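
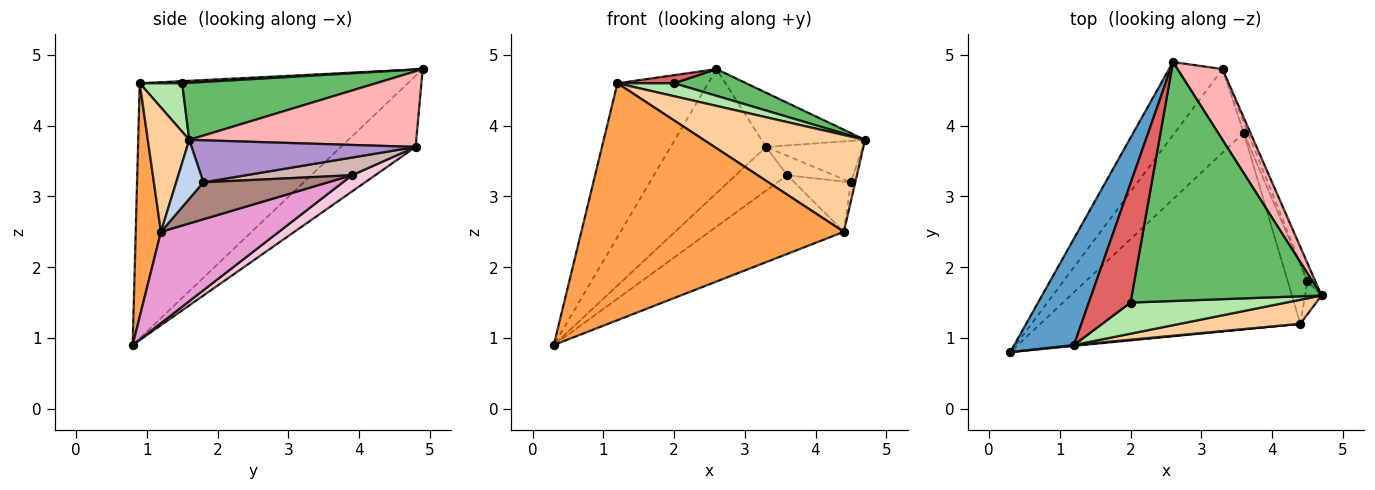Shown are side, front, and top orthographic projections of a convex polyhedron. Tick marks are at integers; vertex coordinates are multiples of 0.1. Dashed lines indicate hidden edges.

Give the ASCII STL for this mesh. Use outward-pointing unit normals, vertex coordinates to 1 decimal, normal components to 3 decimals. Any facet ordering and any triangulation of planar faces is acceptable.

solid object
 facet normal -0.925 0.313 0.216
  outer loop
   vertex 1.2 0.9 4.6
   vertex 2.6 4.9 4.8
   vertex 0.3 0.8 0.9
  endloop
 endfacet
 facet normal 0.952 0.152 -0.266
  outer loop
   vertex 4.4 1.2 2.5
   vertex 4.5 1.8 3.2
   vertex 4.7 1.6 3.8
  endloop
 endfacet
 facet normal 0.096 -0.995 0.004
  outer loop
   vertex 4.4 1.2 2.5
   vertex 1.2 0.9 4.6
   vertex 0.3 0.8 0.9
  endloop
 endfacet
 facet normal 0.242 -0.942 0.234
  outer loop
   vertex 4.4 1.2 2.5
   vertex 4.7 1.6 3.8
   vertex 1.2 0.9 4.6
  endloop
 endfacet
 facet normal 0.286 -0.107 0.952
  outer loop
   vertex 2.0 1.5 4.6
   vertex 4.7 1.6 3.8
   vertex 2.6 4.9 4.8
  endloop
 endfacet
 facet normal 0.277 -0.369 0.887
  outer loop
   vertex 2.0 1.5 4.6
   vertex 1.2 0.9 4.6
   vertex 4.7 1.6 3.8
  endloop
 endfacet
 facet normal 0.051 -0.068 0.996
  outer loop
   vertex 2.0 1.5 4.6
   vertex 2.6 4.9 4.8
   vertex 1.2 0.9 4.6
  endloop
 endfacet
 facet normal 0.800 0.365 0.476
  outer loop
   vertex 3.3 4.8 3.7
   vertex 2.6 4.9 4.8
   vertex 4.7 1.6 3.8
  endloop
 endfacet
 facet normal 0.905 0.390 -0.171
  outer loop
   vertex 3.3 4.8 3.7
   vertex 4.7 1.6 3.8
   vertex 4.5 1.8 3.2
  endloop
 endfacet
 facet normal -0.559 0.714 -0.421
  outer loop
   vertex 3.3 4.8 3.7
   vertex 0.3 0.8 0.9
   vertex 2.6 4.9 4.8
  endloop
 endfacet
 facet normal 0.820 0.372 -0.436
  outer loop
   vertex 3.6 3.9 3.3
   vertex 4.5 1.8 3.2
   vertex 4.4 1.2 2.5
  endloop
 endfacet
 facet normal 0.894 0.393 -0.215
  outer loop
   vertex 3.6 3.9 3.3
   vertex 3.3 4.8 3.7
   vertex 4.5 1.8 3.2
  endloop
 endfacet
 facet normal 0.310 0.353 -0.883
  outer loop
   vertex 3.6 3.9 3.3
   vertex 4.4 1.2 2.5
   vertex 0.3 0.8 0.9
  endloop
 endfacet
 facet normal 0.205 0.454 -0.867
  outer loop
   vertex 3.6 3.9 3.3
   vertex 0.3 0.8 0.9
   vertex 3.3 4.8 3.7
  endloop
 endfacet
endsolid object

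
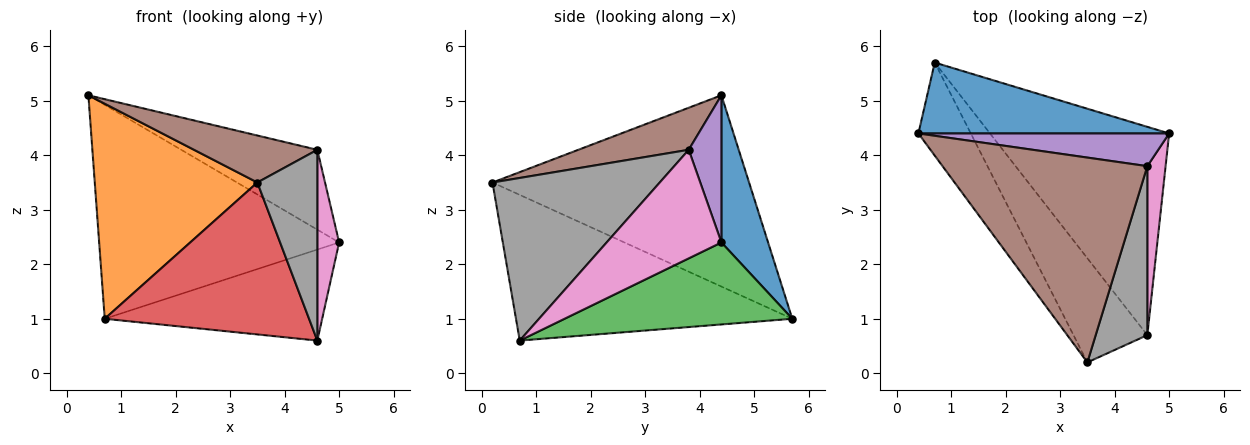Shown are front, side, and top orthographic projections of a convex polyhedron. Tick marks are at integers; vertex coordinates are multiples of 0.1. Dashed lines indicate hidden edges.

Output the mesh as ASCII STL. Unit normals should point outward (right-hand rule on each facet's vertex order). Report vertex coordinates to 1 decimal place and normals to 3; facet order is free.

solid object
 facet normal 0.182 0.933 0.309
  outer loop
   vertex 0.7 5.7 1.0
   vertex 0.4 4.4 5.1
   vertex 5.0 4.4 2.4
  endloop
 endfacet
 facet normal -0.823 -0.521 -0.226
  outer loop
   vertex 0.7 5.7 1.0
   vertex 3.5 0.2 3.5
   vertex 0.4 4.4 5.1
  endloop
 endfacet
 facet normal 0.387 0.369 -0.845
  outer loop
   vertex 4.6 0.7 0.6
   vertex 0.7 5.7 1.0
   vertex 5.0 4.4 2.4
  endloop
 endfacet
 facet normal -0.745 -0.551 -0.377
  outer loop
   vertex 4.6 0.7 0.6
   vertex 3.5 0.2 3.5
   vertex 0.7 5.7 1.0
  endloop
 endfacet
 facet normal 0.217 0.903 0.370
  outer loop
   vertex 4.6 3.8 4.1
   vertex 5.0 4.4 2.4
   vertex 0.4 4.4 5.1
  endloop
 endfacet
 facet normal 0.196 -0.219 0.956
  outer loop
   vertex 4.6 3.8 4.1
   vertex 0.4 4.4 5.1
   vertex 3.5 0.2 3.5
  endloop
 endfacet
 facet normal 0.969 -0.184 0.163
  outer loop
   vertex 4.6 3.8 4.1
   vertex 4.6 0.7 0.6
   vertex 5.0 4.4 2.4
  endloop
 endfacet
 facet normal 0.902 -0.323 0.286
  outer loop
   vertex 4.6 3.8 4.1
   vertex 3.5 0.2 3.5
   vertex 4.6 0.7 0.6
  endloop
 endfacet
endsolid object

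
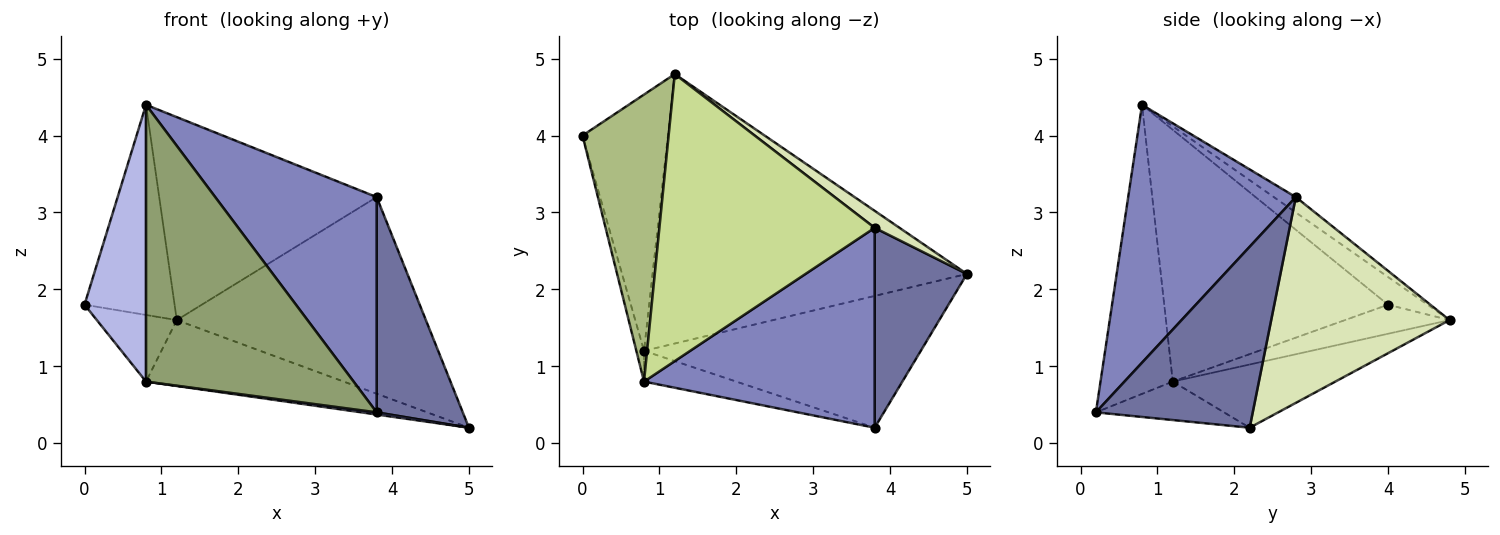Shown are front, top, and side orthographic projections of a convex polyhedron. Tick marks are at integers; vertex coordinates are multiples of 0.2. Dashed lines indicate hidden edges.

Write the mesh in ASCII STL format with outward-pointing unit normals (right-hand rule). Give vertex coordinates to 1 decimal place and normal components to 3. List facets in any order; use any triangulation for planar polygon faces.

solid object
 facet normal 0.800 -0.439 0.408
  outer loop
   vertex 3.8 2.8 3.2
   vertex 3.8 0.2 0.4
   vertex 5.0 2.2 0.2
  endloop
 endfacet
 facet normal 0.605 -0.583 0.542
  outer loop
   vertex 3.8 2.8 3.2
   vertex 0.8 0.8 4.4
   vertex 3.8 0.2 0.4
  endloop
 endfacet
 facet normal -0.138 -0.017 -0.990
  outer loop
   vertex 0.8 1.2 0.8
   vertex 5.0 2.2 0.2
   vertex 3.8 0.2 0.4
  endloop
 endfacet
 facet normal -0.964 -0.265 -0.029
  outer loop
   vertex 0.8 1.2 0.8
   vertex 0.8 0.8 4.4
   vertex 0.0 4.0 1.8
  endloop
 endfacet
 facet normal -0.327 -0.939 -0.104
  outer loop
   vertex 0.8 1.2 0.8
   vertex 3.8 0.2 0.4
   vertex 0.8 0.8 4.4
  endloop
 endfacet
 facet normal -0.251 0.572 0.781
  outer loop
   vertex 1.2 4.8 1.6
   vertex 0.0 4.0 1.8
   vertex 0.8 0.8 4.4
  endloop
 endfacet
 facet normal -0.058 0.576 0.815
  outer loop
   vertex 1.2 4.8 1.6
   vertex 0.8 0.8 4.4
   vertex 3.8 2.8 3.2
  endloop
 endfacet
 facet normal 0.581 0.811 0.070
  outer loop
   vertex 1.2 4.8 1.6
   vertex 3.8 2.8 3.2
   vertex 5.0 2.2 0.2
  endloop
 endfacet
 facet normal -0.313 0.239 -0.919
  outer loop
   vertex 1.2 4.8 1.6
   vertex 0.8 1.2 0.8
   vertex 0.0 4.0 1.8
  endloop
 endfacet
 facet normal -0.192 0.233 -0.953
  outer loop
   vertex 1.2 4.8 1.6
   vertex 5.0 2.2 0.2
   vertex 0.8 1.2 0.8
  endloop
 endfacet
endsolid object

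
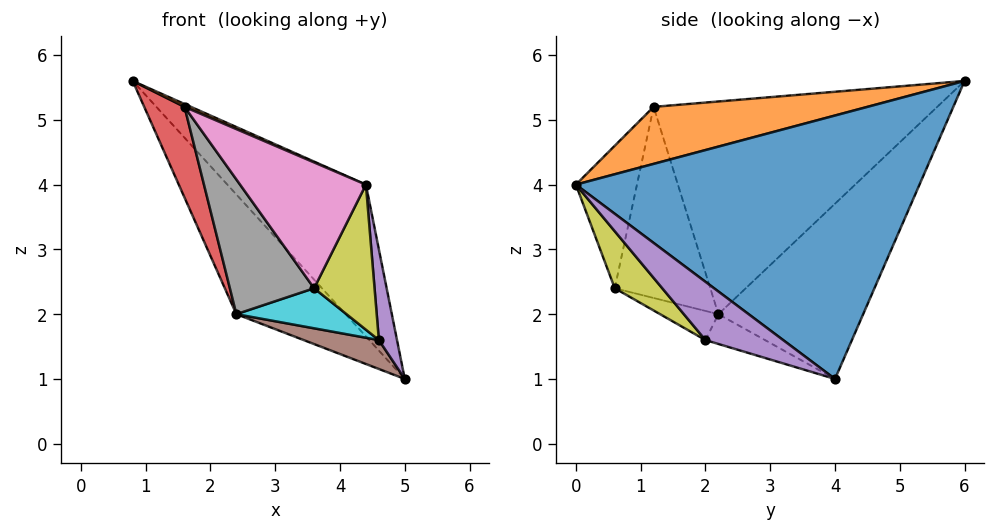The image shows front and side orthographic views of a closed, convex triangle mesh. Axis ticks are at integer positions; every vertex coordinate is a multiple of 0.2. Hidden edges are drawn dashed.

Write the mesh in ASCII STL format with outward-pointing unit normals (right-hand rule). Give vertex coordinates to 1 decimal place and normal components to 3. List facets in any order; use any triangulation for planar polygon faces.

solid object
 facet normal 0.765 0.309 0.565
  outer loop
   vertex 4.4 0.0 4.0
   vertex 5.0 4.0 1.0
   vertex 0.8 6.0 5.6
  endloop
 endfacet
 facet normal 0.390 -0.012 0.921
  outer loop
   vertex 1.6 1.2 5.2
   vertex 4.4 0.0 4.0
   vertex 0.8 6.0 5.6
  endloop
 endfacet
 facet normal -0.567 0.428 -0.704
  outer loop
   vertex 2.4 2.2 2.0
   vertex 0.8 6.0 5.6
   vertex 5.0 4.0 1.0
  endloop
 endfacet
 facet normal -0.950 -0.135 -0.280
  outer loop
   vertex 2.4 2.2 2.0
   vertex 1.6 1.2 5.2
   vertex 0.8 6.0 5.6
  endloop
 endfacet
 facet normal 0.968 -0.226 -0.108
  outer loop
   vertex 4.6 2.0 1.6
   vertex 5.0 4.0 1.0
   vertex 4.4 0.0 4.0
  endloop
 endfacet
 facet normal -0.195 -0.246 -0.949
  outer loop
   vertex 4.6 2.0 1.6
   vertex 2.4 2.2 2.0
   vertex 5.0 4.0 1.0
  endloop
 endfacet
 facet normal -0.434 -0.893 -0.118
  outer loop
   vertex 3.6 0.6 2.4
   vertex 4.4 0.0 4.0
   vertex 1.6 1.2 5.2
  endloop
 endfacet
 facet normal -0.698 -0.615 -0.367
  outer loop
   vertex 3.6 0.6 2.4
   vertex 1.6 1.2 5.2
   vertex 2.4 2.2 2.0
  endloop
 endfacet
 facet normal 0.529 -0.673 -0.517
  outer loop
   vertex 3.6 0.6 2.4
   vertex 4.6 2.0 1.6
   vertex 4.4 0.0 4.0
  endloop
 endfacet
 facet normal -0.199 -0.375 -0.905
  outer loop
   vertex 3.6 0.6 2.4
   vertex 2.4 2.2 2.0
   vertex 4.6 2.0 1.6
  endloop
 endfacet
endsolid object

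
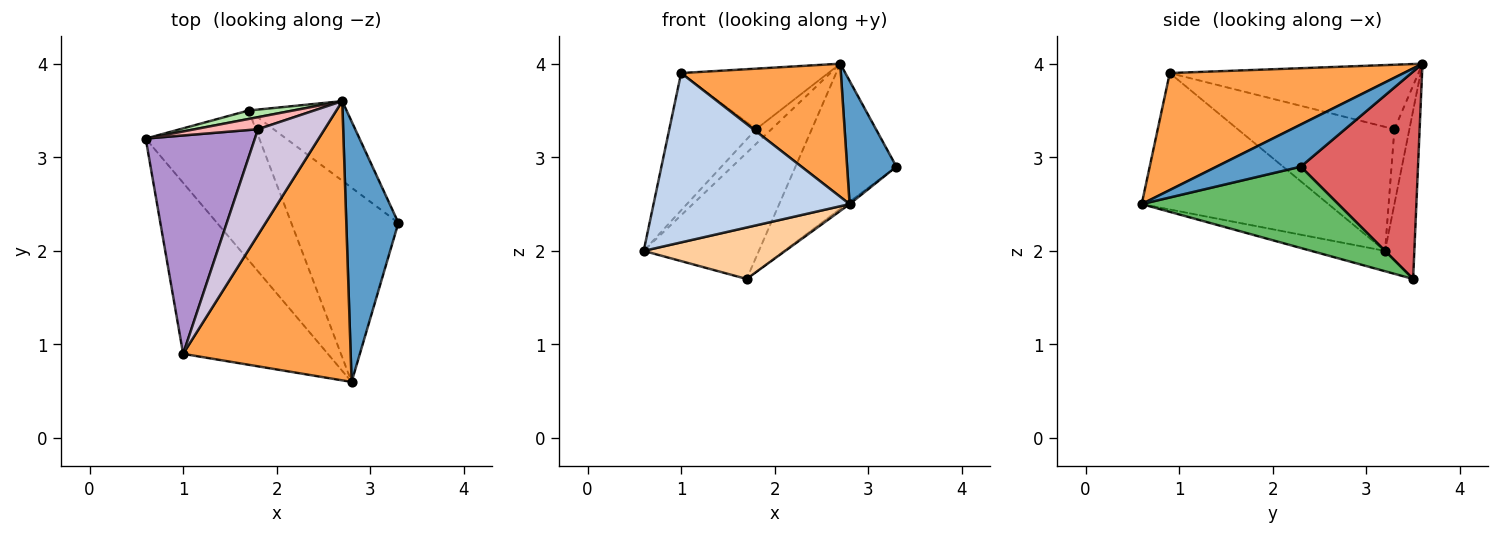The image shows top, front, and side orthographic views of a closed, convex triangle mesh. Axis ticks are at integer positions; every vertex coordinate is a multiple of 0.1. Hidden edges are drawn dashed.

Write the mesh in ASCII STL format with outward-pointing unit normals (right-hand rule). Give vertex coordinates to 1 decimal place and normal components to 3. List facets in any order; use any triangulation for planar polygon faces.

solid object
 facet normal 0.590 -0.345 0.730
  outer loop
   vertex 2.7 3.6 4.0
   vertex 2.8 0.6 2.5
   vertex 3.3 2.3 2.9
  endloop
 endfacet
 facet normal -0.557 -0.585 -0.590
  outer loop
   vertex 1.0 0.9 3.9
   vertex 0.6 3.2 2.0
   vertex 2.8 0.6 2.5
  endloop
 endfacet
 facet normal 0.533 -0.364 0.764
  outer loop
   vertex 1.0 0.9 3.9
   vertex 2.8 0.6 2.5
   vertex 2.7 3.6 4.0
  endloop
 endfacet
 facet normal -0.167 -0.321 -0.932
  outer loop
   vertex 1.7 3.5 1.7
   vertex 2.8 0.6 2.5
   vertex 0.6 3.2 2.0
  endloop
 endfacet
 facet normal 0.605 0.010 -0.796
  outer loop
   vertex 1.7 3.5 1.7
   vertex 3.3 2.3 2.9
   vertex 2.8 0.6 2.5
  endloop
 endfacet
 facet normal -0.246 0.967 0.065
  outer loop
   vertex 1.7 3.5 1.7
   vertex 0.6 3.2 2.0
   vertex 2.7 3.6 4.0
  endloop
 endfacet
 facet normal 0.713 0.614 -0.337
  outer loop
   vertex 1.7 3.5 1.7
   vertex 2.7 3.6 4.0
   vertex 3.3 2.3 2.9
  endloop
 endfacet
 facet normal -0.600 0.619 0.506
  outer loop
   vertex 1.8 3.3 3.3
   vertex 2.7 3.6 4.0
   vertex 0.6 3.2 2.0
  endloop
 endfacet
 facet normal -0.693 0.384 0.610
  outer loop
   vertex 1.8 3.3 3.3
   vertex 0.6 3.2 2.0
   vertex 1.0 0.9 3.9
  endloop
 endfacet
 facet normal -0.643 0.381 0.664
  outer loop
   vertex 1.8 3.3 3.3
   vertex 1.0 0.9 3.9
   vertex 2.7 3.6 4.0
  endloop
 endfacet
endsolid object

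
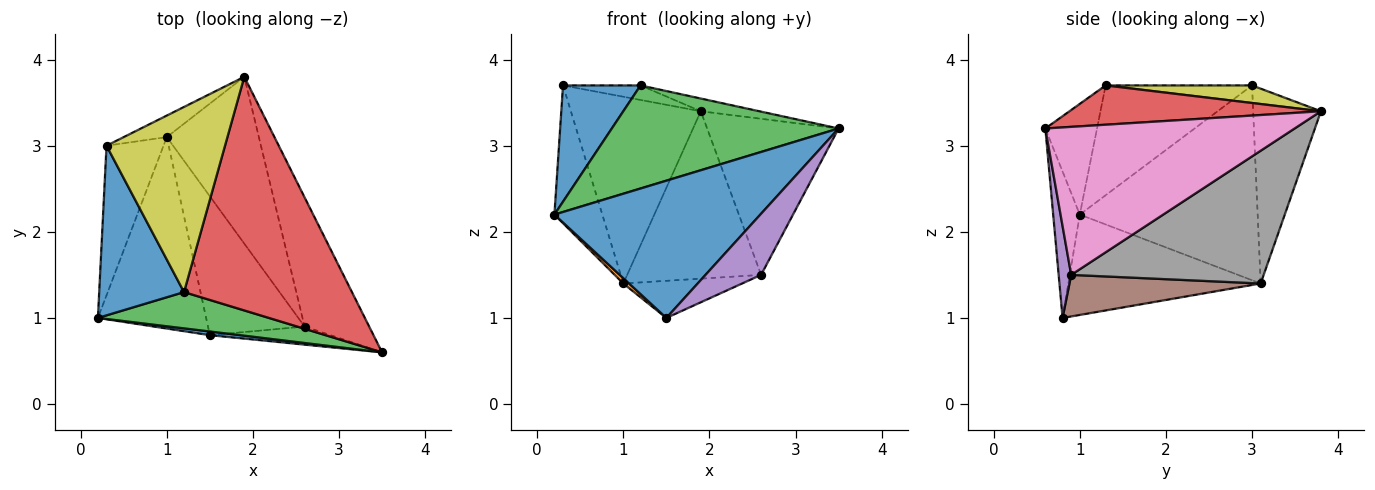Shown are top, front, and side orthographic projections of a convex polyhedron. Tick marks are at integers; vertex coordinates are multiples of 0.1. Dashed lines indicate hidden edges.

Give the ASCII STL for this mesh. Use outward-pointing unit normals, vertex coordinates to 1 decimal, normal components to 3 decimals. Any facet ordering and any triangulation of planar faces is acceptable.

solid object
 facet normal -0.128 -0.991 0.026
  outer loop
   vertex 1.5 0.8 1.0
   vertex 3.5 0.6 3.2
   vertex 0.2 1.0 2.2
  endloop
 endfacet
 facet normal -0.680 -0.020 -0.733
  outer loop
   vertex 1.0 3.1 1.4
   vertex 1.5 0.8 1.0
   vertex 0.2 1.0 2.2
  endloop
 endfacet
 facet normal -0.210 -0.922 0.325
  outer loop
   vertex 1.2 1.3 3.7
   vertex 0.2 1.0 2.2
   vertex 3.5 0.6 3.2
  endloop
 endfacet
 facet normal 0.228 0.053 0.972
  outer loop
   vertex 1.2 1.3 3.7
   vertex 3.5 0.6 3.2
   vertex 1.9 3.8 3.4
  endloop
 endfacet
 facet normal 0.211 -0.937 -0.277
  outer loop
   vertex 2.6 0.9 1.5
   vertex 3.5 0.6 3.2
   vertex 1.5 0.8 1.0
  endloop
 endfacet
 facet normal 0.384 0.239 -0.892
  outer loop
   vertex 2.6 0.9 1.5
   vertex 1.5 0.8 1.0
   vertex 1.0 3.1 1.4
  endloop
 endfacet
 facet normal 0.825 0.435 -0.360
  outer loop
   vertex 2.6 0.9 1.5
   vertex 1.9 3.8 3.4
   vertex 3.5 0.6 3.2
  endloop
 endfacet
 facet normal 0.713 0.496 -0.495
  outer loop
   vertex 2.6 0.9 1.5
   vertex 1.0 3.1 1.4
   vertex 1.9 3.8 3.4
  endloop
 endfacet
 facet normal 0.146 0.077 0.986
  outer loop
   vertex 0.3 3.0 3.7
   vertex 1.2 1.3 3.7
   vertex 1.9 3.8 3.4
  endloop
 endfacet
 facet normal -0.460 0.882 -0.102
  outer loop
   vertex 0.3 3.0 3.7
   vertex 1.9 3.8 3.4
   vertex 1.0 3.1 1.4
  endloop
 endfacet
 facet normal -0.730 -0.386 0.564
  outer loop
   vertex 0.3 3.0 3.7
   vertex 0.2 1.0 2.2
   vertex 1.2 1.3 3.7
  endloop
 endfacet
 facet normal -0.929 0.250 -0.272
  outer loop
   vertex 0.3 3.0 3.7
   vertex 1.0 3.1 1.4
   vertex 0.2 1.0 2.2
  endloop
 endfacet
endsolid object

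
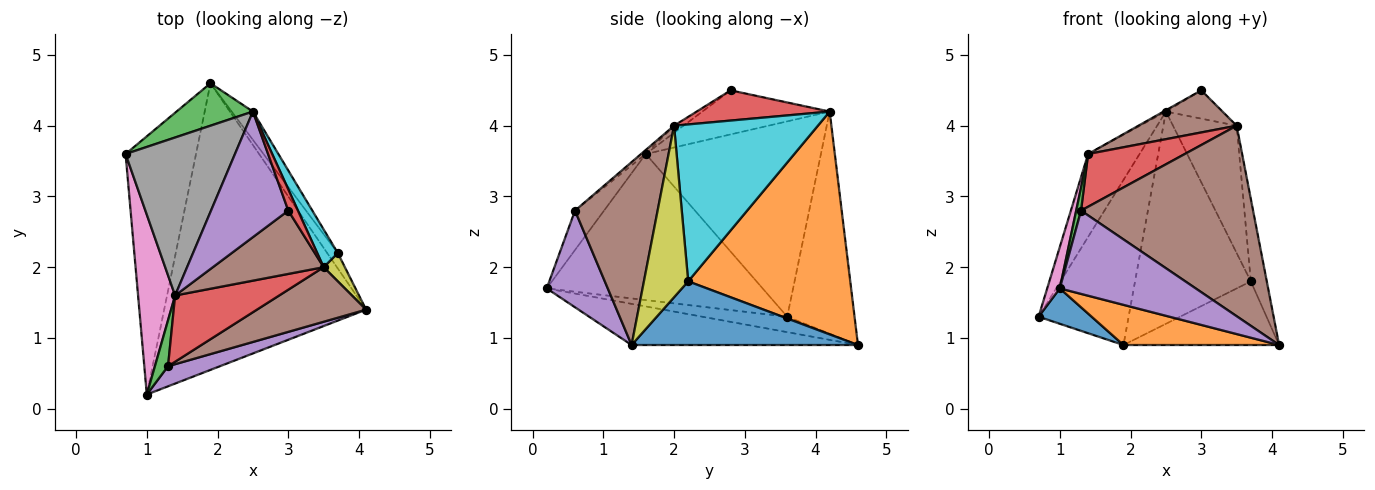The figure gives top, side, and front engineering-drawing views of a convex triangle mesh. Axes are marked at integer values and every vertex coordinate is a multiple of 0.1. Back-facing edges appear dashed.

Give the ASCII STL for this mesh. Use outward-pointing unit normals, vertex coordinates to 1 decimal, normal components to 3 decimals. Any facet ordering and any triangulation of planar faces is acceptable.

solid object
 facet normal -0.212 -0.133 -0.968
  outer loop
   vertex 1.9 4.6 0.9
   vertex 1.0 0.2 1.7
   vertex 0.7 3.6 1.3
  endloop
 endfacet
 facet normal -0.198 -0.136 -0.971
  outer loop
   vertex 1.9 4.6 0.9
   vertex 4.1 1.4 0.9
   vertex 1.0 0.2 1.7
  endloop
 endfacet
 facet normal -0.586 0.784 0.202
  outer loop
   vertex 1.9 4.6 0.9
   vertex 0.7 3.6 1.3
   vertex 2.5 4.2 4.2
  endloop
 endfacet
 facet normal 0.883 0.376 0.282
  outer loop
   vertex 3.5 2.0 4.0
   vertex 2.5 4.2 4.2
   vertex 3.0 2.8 4.5
  endloop
 endfacet
 facet normal -0.495 0.009 0.869
  outer loop
   vertex 1.4 1.6 3.6
   vertex 3.0 2.8 4.5
   vertex 2.5 4.2 4.2
  endloop
 endfacet
 facet normal -0.053 -0.553 0.832
  outer loop
   vertex 1.4 1.6 3.6
   vertex 3.5 2.0 4.0
   vertex 3.0 2.8 4.5
  endloop
 endfacet
 facet normal -0.968 -0.057 0.245
  outer loop
   vertex 1.4 1.6 3.6
   vertex 0.7 3.6 1.3
   vertex 1.0 0.2 1.7
  endloop
 endfacet
 facet normal -0.845 0.248 0.473
  outer loop
   vertex 1.4 1.6 3.6
   vertex 2.5 4.2 4.2
   vertex 0.7 3.6 1.3
  endloop
 endfacet
 facet normal 0.934 0.337 0.116
  outer loop
   vertex 3.7 2.2 1.8
   vertex 3.5 2.0 4.0
   vertex 4.1 1.4 0.9
  endloop
 endfacet
 facet normal 0.908 0.402 0.119
  outer loop
   vertex 3.7 2.2 1.8
   vertex 2.5 4.2 4.2
   vertex 3.5 2.0 4.0
  endloop
 endfacet
 facet normal 0.816 0.561 -0.136
  outer loop
   vertex 3.7 2.2 1.8
   vertex 4.1 1.4 0.9
   vertex 1.9 4.6 0.9
  endloop
 endfacet
 facet normal 0.811 0.580 -0.077
  outer loop
   vertex 3.7 2.2 1.8
   vertex 1.9 4.6 0.9
   vertex 2.5 4.2 4.2
  endloop
 endfacet
 facet normal -0.937 -0.156 0.312
  outer loop
   vertex 1.3 0.6 2.8
   vertex 1.4 1.6 3.6
   vertex 1.0 0.2 1.7
  endloop
 endfacet
 facet normal -0.030 -0.623 0.782
  outer loop
   vertex 1.3 0.6 2.8
   vertex 3.5 2.0 4.0
   vertex 1.4 1.6 3.6
  endloop
 endfacet
 facet normal 0.400 -0.891 0.215
  outer loop
   vertex 1.3 0.6 2.8
   vertex 1.0 0.2 1.7
   vertex 4.1 1.4 0.9
  endloop
 endfacet
 facet normal 0.419 -0.873 0.250
  outer loop
   vertex 1.3 0.6 2.8
   vertex 4.1 1.4 0.9
   vertex 3.5 2.0 4.0
  endloop
 endfacet
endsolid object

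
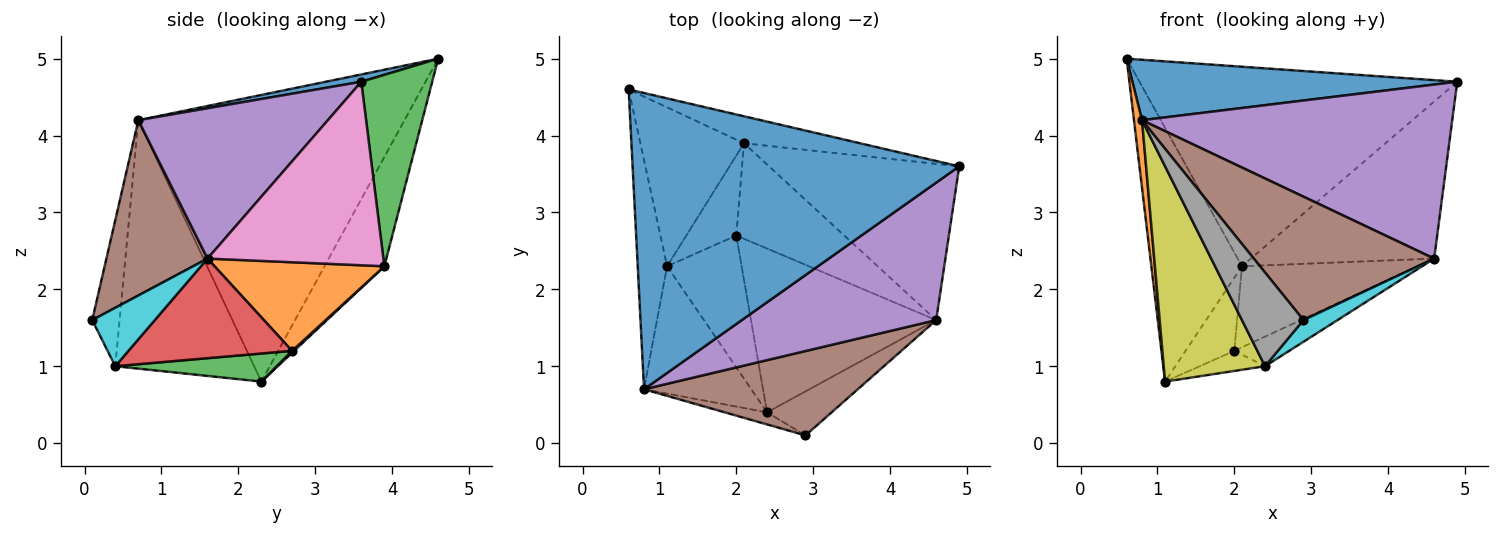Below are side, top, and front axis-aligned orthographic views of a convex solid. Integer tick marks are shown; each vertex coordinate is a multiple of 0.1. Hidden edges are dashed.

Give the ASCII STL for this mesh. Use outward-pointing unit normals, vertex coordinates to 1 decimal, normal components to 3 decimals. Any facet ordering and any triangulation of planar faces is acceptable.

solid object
 facet normal 0.022 -0.200 0.980
  outer loop
   vertex 0.8 0.7 4.2
   vertex 4.9 3.6 4.7
   vertex 0.6 4.6 5.0
  endloop
 endfacet
 facet normal -0.994 -0.030 -0.102
  outer loop
   vertex 0.8 0.7 4.2
   vertex 0.6 4.6 5.0
   vertex 1.1 2.3 0.8
  endloop
 endfacet
 facet normal 0.216 0.968 -0.131
  outer loop
   vertex 2.1 3.9 2.3
   vertex 0.6 4.6 5.0
   vertex 4.9 3.6 4.7
  endloop
 endfacet
 facet normal -0.489 0.740 -0.463
  outer loop
   vertex 2.1 3.9 2.3
   vertex 1.1 2.3 0.8
   vertex 0.6 4.6 5.0
  endloop
 endfacet
 facet normal 0.432 -0.708 0.559
  outer loop
   vertex 4.6 1.6 2.4
   vertex 4.9 3.6 4.7
   vertex 0.8 0.7 4.2
  endloop
 endfacet
 facet normal 0.420 -0.749 0.512
  outer loop
   vertex 4.6 1.6 2.4
   vertex 0.8 0.7 4.2
   vertex 2.9 0.1 1.6
  endloop
 endfacet
 facet normal 0.563 0.586 -0.583
  outer loop
   vertex 4.6 1.6 2.4
   vertex 2.1 3.9 2.3
   vertex 4.9 3.6 4.7
  endloop
 endfacet
 facet normal -0.404 -0.907 -0.117
  outer loop
   vertex 2.4 0.4 1.0
   vertex 2.9 0.1 1.6
   vertex 0.8 0.7 4.2
  endloop
 endfacet
 facet normal -0.763 -0.557 -0.329
  outer loop
   vertex 2.4 0.4 1.0
   vertex 0.8 0.7 4.2
   vertex 1.1 2.3 0.8
  endloop
 endfacet
 facet normal 0.630 -0.343 -0.697
  outer loop
   vertex 2.4 0.4 1.0
   vertex 4.6 1.6 2.4
   vertex 2.9 0.1 1.6
  endloop
 endfacet
 facet normal 0.028 0.674 -0.738
  outer loop
   vertex 2.0 2.7 1.2
   vertex 1.1 2.3 0.8
   vertex 2.1 3.9 2.3
  endloop
 endfacet
 facet normal 0.530 0.548 -0.646
  outer loop
   vertex 2.0 2.7 1.2
   vertex 2.1 3.9 2.3
   vertex 4.6 1.6 2.4
  endloop
 endfacet
 facet normal 0.349 0.141 -0.926
  outer loop
   vertex 2.0 2.7 1.2
   vertex 2.4 0.4 1.0
   vertex 1.1 2.3 0.8
  endloop
 endfacet
 facet normal 0.468 0.157 -0.870
  outer loop
   vertex 2.0 2.7 1.2
   vertex 4.6 1.6 2.4
   vertex 2.4 0.4 1.0
  endloop
 endfacet
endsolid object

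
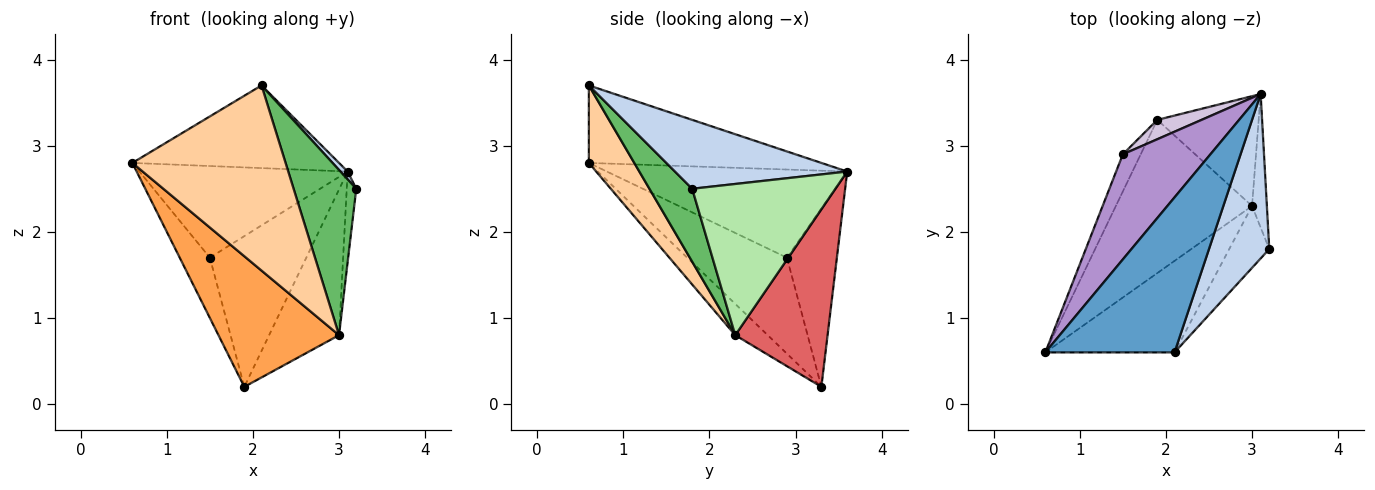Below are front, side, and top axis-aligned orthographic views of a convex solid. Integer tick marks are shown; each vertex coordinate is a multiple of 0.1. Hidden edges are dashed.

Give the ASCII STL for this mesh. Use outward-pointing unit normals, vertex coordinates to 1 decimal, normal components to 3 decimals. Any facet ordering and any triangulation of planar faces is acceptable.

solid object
 facet normal -0.468 0.416 0.780
  outer loop
   vertex 2.1 0.6 3.7
   vertex 3.1 3.6 2.7
   vertex 0.6 0.6 2.8
  endloop
 endfacet
 facet normal 0.752 -0.031 0.658
  outer loop
   vertex 2.1 0.6 3.7
   vertex 3.2 1.8 2.5
   vertex 3.1 3.6 2.7
  endloop
 endfacet
 facet normal -0.172 -0.639 -0.750
  outer loop
   vertex 3.0 2.3 0.8
   vertex 0.6 0.6 2.8
   vertex 1.9 3.3 0.2
  endloop
 endfacet
 facet normal 0.257 -0.866 -0.428
  outer loop
   vertex 3.0 2.3 0.8
   vertex 2.1 0.6 3.7
   vertex 0.6 0.6 2.8
  endloop
 endfacet
 facet normal 0.539 -0.789 -0.295
  outer loop
   vertex 3.0 2.3 0.8
   vertex 3.2 1.8 2.5
   vertex 2.1 0.6 3.7
  endloop
 endfacet
 facet normal 0.993 0.066 -0.097
  outer loop
   vertex 3.0 2.3 0.8
   vertex 3.1 3.6 2.7
   vertex 3.2 1.8 2.5
  endloop
 endfacet
 facet normal 0.726 0.550 -0.414
  outer loop
   vertex 3.0 2.3 0.8
   vertex 1.9 3.3 0.2
   vertex 3.1 3.6 2.7
  endloop
 endfacet
 facet normal -0.942 0.285 -0.175
  outer loop
   vertex 1.5 2.9 1.7
   vertex 1.9 3.3 0.2
   vertex 0.6 0.6 2.8
  endloop
 endfacet
 facet normal -0.604 0.524 0.600
  outer loop
   vertex 1.5 2.9 1.7
   vertex 0.6 0.6 2.8
   vertex 3.1 3.6 2.7
  endloop
 endfacet
 facet normal -0.457 0.882 0.113
  outer loop
   vertex 1.5 2.9 1.7
   vertex 3.1 3.6 2.7
   vertex 1.9 3.3 0.2
  endloop
 endfacet
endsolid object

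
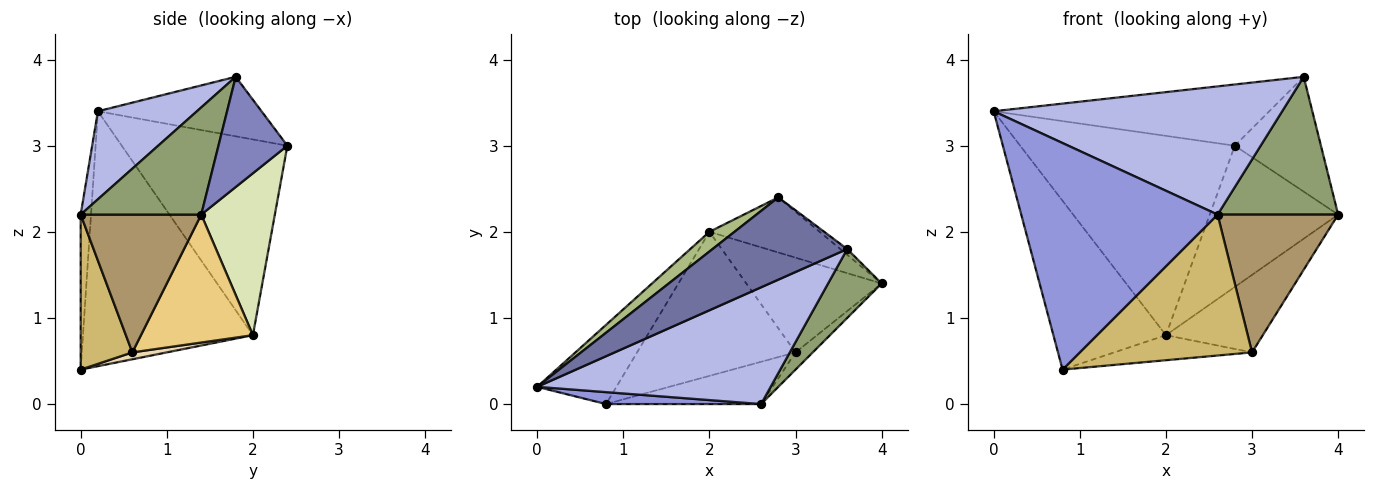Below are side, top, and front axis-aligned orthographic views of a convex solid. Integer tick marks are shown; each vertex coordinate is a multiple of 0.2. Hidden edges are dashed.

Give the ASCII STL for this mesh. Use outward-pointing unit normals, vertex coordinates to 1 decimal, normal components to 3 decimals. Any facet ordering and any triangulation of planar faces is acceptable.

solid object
 facet normal -0.334 0.563 0.756
  outer loop
   vertex 3.6 1.8 3.8
   vertex 2.8 2.4 3.0
   vertex 0.0 0.2 3.4
  endloop
 endfacet
 facet normal 0.624 0.780 -0.039
  outer loop
   vertex 3.6 1.8 3.8
   vertex 4.0 1.4 2.2
   vertex 2.8 2.4 3.0
  endloop
 endfacet
 facet normal -0.052 -0.997 0.052
  outer loop
   vertex 2.6 0.0 2.2
   vertex 0.0 0.2 3.4
   vertex 0.8 0.0 0.4
  endloop
 endfacet
 facet normal 0.246 -0.717 0.653
  outer loop
   vertex 2.6 0.0 2.2
   vertex 3.6 1.8 3.8
   vertex 0.0 0.2 3.4
  endloop
 endfacet
 facet normal 0.667 -0.667 0.333
  outer loop
   vertex 2.6 0.0 2.2
   vertex 4.0 1.4 2.2
   vertex 3.6 1.8 3.8
  endloop
 endfacet
 facet normal -0.609 0.789 0.078
  outer loop
   vertex 2.0 2.0 0.8
   vertex 0.0 0.2 3.4
   vertex 2.8 2.4 3.0
  endloop
 endfacet
 facet normal -0.807 0.534 -0.251
  outer loop
   vertex 2.0 2.0 0.8
   vertex 0.8 0.0 0.4
   vertex 0.0 0.2 3.4
  endloop
 endfacet
 facet normal 0.471 0.822 -0.321
  outer loop
   vertex 2.0 2.0 0.8
   vertex 2.8 2.4 3.0
   vertex 4.0 1.4 2.2
  endloop
 endfacet
 facet normal 0.704 -0.704 -0.088
  outer loop
   vertex 3.0 0.6 0.6
   vertex 4.0 1.4 2.2
   vertex 2.6 0.0 2.2
  endloop
 endfacet
 facet normal 0.276 -0.921 -0.276
  outer loop
   vertex 3.0 0.6 0.6
   vertex 2.6 0.0 2.2
   vertex 0.8 0.0 0.4
  endloop
 endfacet
 facet normal 0.591 0.511 -0.625
  outer loop
   vertex 3.0 0.6 0.6
   vertex 2.0 2.0 0.8
   vertex 4.0 1.4 2.2
  endloop
 endfacet
 facet normal 0.043 0.171 -0.984
  outer loop
   vertex 3.0 0.6 0.6
   vertex 0.8 0.0 0.4
   vertex 2.0 2.0 0.8
  endloop
 endfacet
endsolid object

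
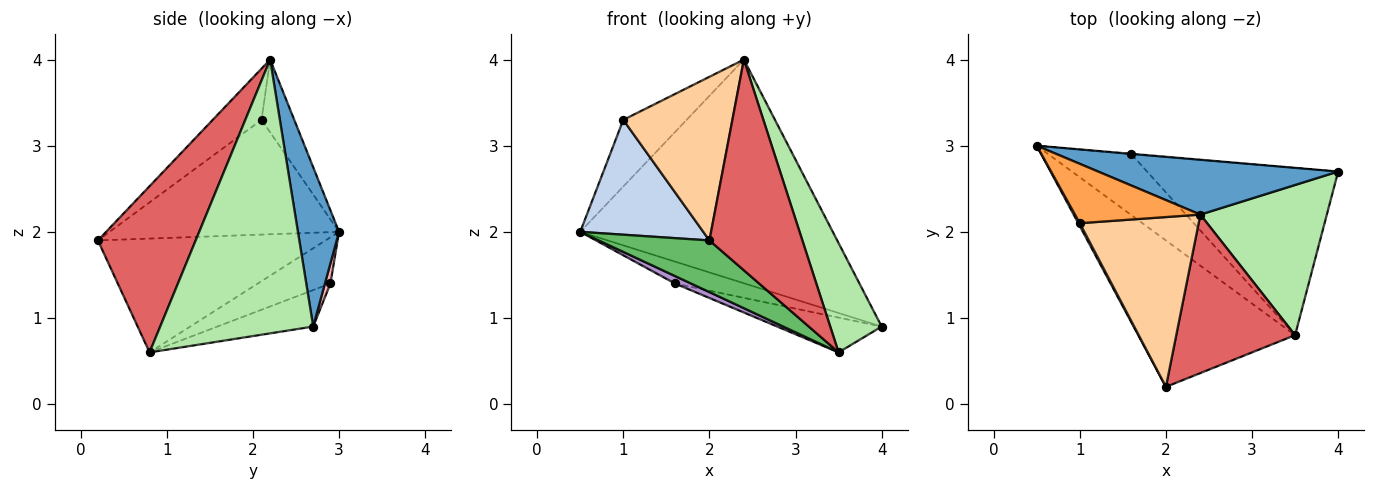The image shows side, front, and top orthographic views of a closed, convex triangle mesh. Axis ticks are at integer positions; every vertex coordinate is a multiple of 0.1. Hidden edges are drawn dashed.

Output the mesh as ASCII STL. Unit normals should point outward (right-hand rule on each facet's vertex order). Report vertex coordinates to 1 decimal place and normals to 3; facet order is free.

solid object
 facet normal 0.156 0.959 0.235
  outer loop
   vertex 2.4 2.2 4.0
   vertex 4.0 2.7 0.9
   vertex 0.5 3.0 2.0
  endloop
 endfacet
 facet normal -0.881 -0.473 0.012
  outer loop
   vertex 1.0 2.1 3.3
   vertex 0.5 3.0 2.0
   vertex 2.0 0.2 1.9
  endloop
 endfacet
 facet normal -0.360 0.696 0.621
  outer loop
   vertex 1.0 2.1 3.3
   vertex 2.4 2.2 4.0
   vertex 0.5 3.0 2.0
  endloop
 endfacet
 facet normal -0.296 -0.663 0.688
  outer loop
   vertex 1.0 2.1 3.3
   vertex 2.0 0.2 1.9
   vertex 2.4 2.2 4.0
  endloop
 endfacet
 facet normal -0.565 -0.275 -0.778
  outer loop
   vertex 3.5 0.8 0.6
   vertex 2.0 0.2 1.9
   vertex 0.5 3.0 2.0
  endloop
 endfacet
 facet normal 0.868 -0.292 0.401
  outer loop
   vertex 3.5 0.8 0.6
   vertex 4.0 2.7 0.9
   vertex 2.4 2.2 4.0
  endloop
 endfacet
 facet normal 0.643 -0.612 0.460
  outer loop
   vertex 3.5 0.8 0.6
   vertex 2.4 2.2 4.0
   vertex 2.0 0.2 1.9
  endloop
 endfacet
 facet normal 0.078 0.997 -0.022
  outer loop
   vertex 1.6 2.9 1.4
   vertex 0.5 3.0 2.0
   vertex 4.0 2.7 0.9
  endloop
 endfacet
 facet normal -0.484 -0.107 -0.869
  outer loop
   vertex 1.6 2.9 1.4
   vertex 3.5 0.8 0.6
   vertex 0.5 3.0 2.0
  endloop
 endfacet
 facet normal -0.184 0.200 -0.962
  outer loop
   vertex 1.6 2.9 1.4
   vertex 4.0 2.7 0.9
   vertex 3.5 0.8 0.6
  endloop
 endfacet
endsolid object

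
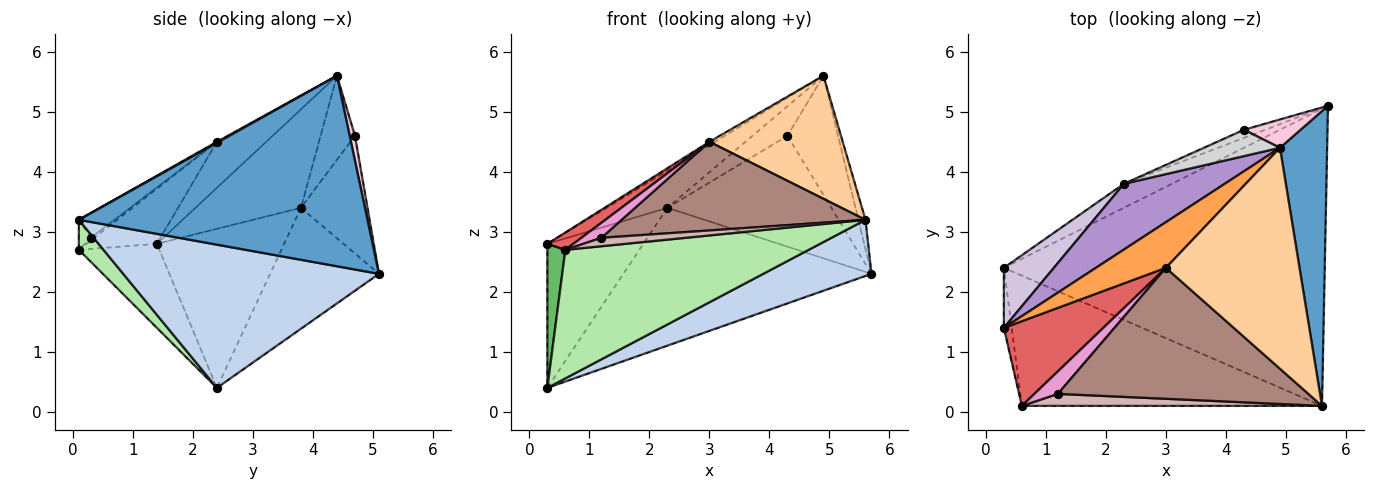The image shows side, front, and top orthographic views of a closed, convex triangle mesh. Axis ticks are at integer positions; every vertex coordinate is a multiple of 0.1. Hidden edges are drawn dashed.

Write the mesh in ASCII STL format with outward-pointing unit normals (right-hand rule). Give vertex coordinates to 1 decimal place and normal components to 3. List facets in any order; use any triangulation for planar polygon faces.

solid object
 facet normal 0.970 0.024 0.240
  outer loop
   vertex 4.9 4.4 5.6
   vertex 5.6 0.1 3.2
   vertex 5.7 5.1 2.3
  endloop
 endfacet
 facet normal 0.402 -0.170 -0.900
  outer loop
   vertex 0.3 2.4 0.4
   vertex 5.7 5.1 2.3
   vertex 5.6 0.1 3.2
  endloop
 endfacet
 facet normal -0.548 0.062 0.834
  outer loop
   vertex 3.0 2.4 4.5
   vertex 4.9 4.4 5.6
   vertex 0.3 1.4 2.8
  endloop
 endfacet
 facet normal 0.006 -0.487 0.874
  outer loop
   vertex 3.0 2.4 4.5
   vertex 5.6 0.1 3.2
   vertex 4.9 4.4 5.6
  endloop
 endfacet
 facet normal -0.972 -0.217 -0.091
  outer loop
   vertex 0.6 0.1 2.7
   vertex 0.3 1.4 2.8
   vertex 0.3 2.4 0.4
  endloop
 endfacet
 facet normal 0.071 -0.701 -0.710
  outer loop
   vertex 0.6 0.1 2.7
   vertex 0.3 2.4 0.4
   vertex 5.6 0.1 3.2
  endloop
 endfacet
 facet normal -0.477 -0.176 0.861
  outer loop
   vertex 0.6 0.1 2.7
   vertex 3.0 2.4 4.5
   vertex 0.3 1.4 2.8
  endloop
 endfacet
 facet normal -0.397 0.904 -0.158
  outer loop
   vertex 2.3 3.8 3.4
   vertex 5.7 5.1 2.3
   vertex 0.3 2.4 0.4
  endloop
 endfacet
 facet normal -0.648 0.374 0.664
  outer loop
   vertex 2.3 3.8 3.4
   vertex 0.3 1.4 2.8
   vertex 4.9 4.4 5.6
  endloop
 endfacet
 facet normal -0.774 0.584 0.243
  outer loop
   vertex 2.3 3.8 3.4
   vertex 0.3 2.4 0.4
   vertex 0.3 1.4 2.8
  endloop
 endfacet
 facet normal -0.082 -0.559 0.825
  outer loop
   vertex 1.2 0.3 2.9
   vertex 5.6 0.1 3.2
   vertex 3.0 2.4 4.5
  endloop
 endfacet
 facet normal -0.082 -0.572 0.816
  outer loop
   vertex 1.2 0.3 2.9
   vertex 0.6 0.1 2.7
   vertex 5.6 0.1 3.2
  endloop
 endfacet
 facet normal -0.092 -0.552 0.829
  outer loop
   vertex 1.2 0.3 2.9
   vertex 3.0 2.4 4.5
   vertex 0.6 0.1 2.7
  endloop
 endfacet
 facet normal 0.101 0.968 0.230
  outer loop
   vertex 4.3 4.7 4.6
   vertex 4.9 4.4 5.6
   vertex 5.7 5.1 2.3
  endloop
 endfacet
 facet normal -0.375 0.924 -0.068
  outer loop
   vertex 4.3 4.7 4.6
   vertex 5.7 5.1 2.3
   vertex 2.3 3.8 3.4
  endloop
 endfacet
 facet normal -0.592 0.602 0.536
  outer loop
   vertex 4.3 4.7 4.6
   vertex 2.3 3.8 3.4
   vertex 4.9 4.4 5.6
  endloop
 endfacet
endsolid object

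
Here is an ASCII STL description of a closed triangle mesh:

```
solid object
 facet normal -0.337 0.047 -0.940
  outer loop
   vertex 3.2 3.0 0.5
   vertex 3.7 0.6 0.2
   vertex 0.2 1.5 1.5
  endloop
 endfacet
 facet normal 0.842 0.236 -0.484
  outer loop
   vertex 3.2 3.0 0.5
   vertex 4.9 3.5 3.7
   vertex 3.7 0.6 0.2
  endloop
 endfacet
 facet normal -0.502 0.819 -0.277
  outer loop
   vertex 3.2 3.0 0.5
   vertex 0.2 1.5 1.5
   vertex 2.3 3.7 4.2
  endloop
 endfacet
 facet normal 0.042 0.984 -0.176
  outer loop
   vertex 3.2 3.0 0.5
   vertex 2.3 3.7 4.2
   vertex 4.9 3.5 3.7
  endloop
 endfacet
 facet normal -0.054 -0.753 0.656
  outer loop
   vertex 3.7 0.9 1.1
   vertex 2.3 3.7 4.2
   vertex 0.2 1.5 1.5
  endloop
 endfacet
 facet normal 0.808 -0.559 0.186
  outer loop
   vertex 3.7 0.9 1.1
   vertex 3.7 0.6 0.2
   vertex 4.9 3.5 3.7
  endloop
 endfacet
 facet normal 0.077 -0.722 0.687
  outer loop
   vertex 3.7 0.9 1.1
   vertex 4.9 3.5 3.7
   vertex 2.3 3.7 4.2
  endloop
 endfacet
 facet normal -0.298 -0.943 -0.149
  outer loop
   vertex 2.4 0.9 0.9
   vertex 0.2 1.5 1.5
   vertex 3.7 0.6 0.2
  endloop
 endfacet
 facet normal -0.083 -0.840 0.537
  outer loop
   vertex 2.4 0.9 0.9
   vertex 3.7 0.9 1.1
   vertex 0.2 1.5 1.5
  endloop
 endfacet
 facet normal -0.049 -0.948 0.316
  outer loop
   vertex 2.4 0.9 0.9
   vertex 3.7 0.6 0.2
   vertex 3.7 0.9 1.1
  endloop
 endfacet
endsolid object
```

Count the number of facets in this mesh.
10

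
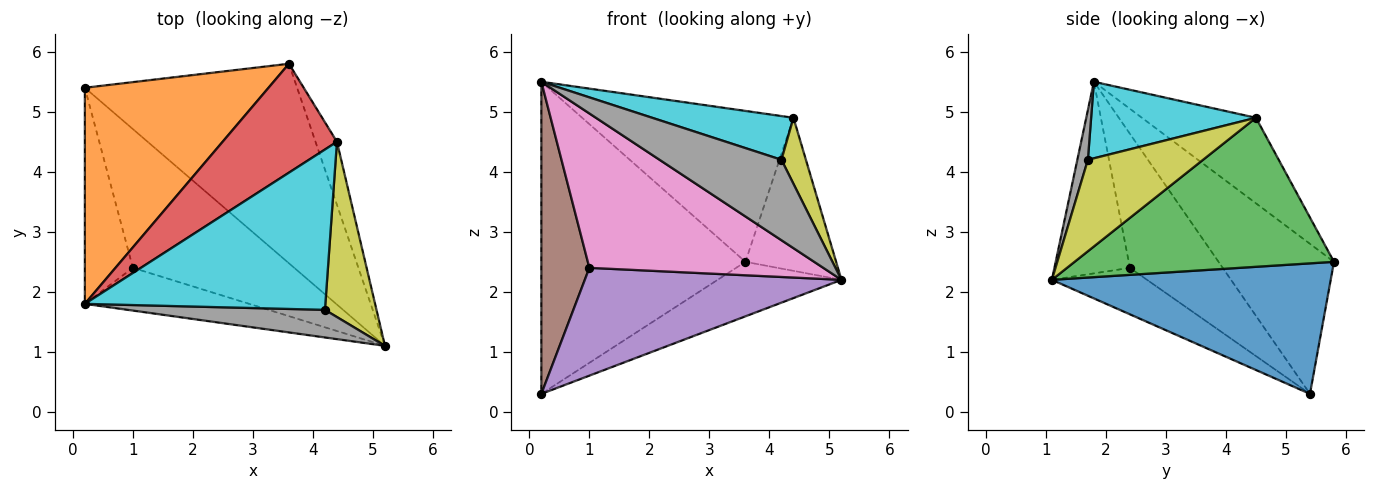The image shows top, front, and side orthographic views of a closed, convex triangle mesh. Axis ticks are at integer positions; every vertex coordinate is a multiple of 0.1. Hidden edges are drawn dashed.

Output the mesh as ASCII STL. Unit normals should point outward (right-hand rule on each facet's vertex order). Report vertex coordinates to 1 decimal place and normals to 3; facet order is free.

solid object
 facet normal 0.510 0.227 -0.830
  outer loop
   vertex 3.6 5.8 2.5
   vertex 5.2 1.1 2.2
   vertex 0.2 5.4 0.3
  endloop
 endfacet
 facet normal -0.422 0.746 0.516
  outer loop
   vertex 3.6 5.8 2.5
   vertex 0.2 5.4 0.3
   vertex 0.2 1.8 5.5
  endloop
 endfacet
 facet normal 0.935 0.327 -0.135
  outer loop
   vertex 4.4 4.5 4.9
   vertex 5.2 1.1 2.2
   vertex 3.6 5.8 2.5
  endloop
 endfacet
 facet normal -0.401 0.743 0.536
  outer loop
   vertex 4.4 4.5 4.9
   vertex 3.6 5.8 2.5
   vertex 0.2 1.8 5.5
  endloop
 endfacet
 facet normal -0.222 -0.598 -0.770
  outer loop
   vertex 1.0 2.4 2.4
   vertex 0.2 5.4 0.3
   vertex 5.2 1.1 2.2
  endloop
 endfacet
 facet normal -0.846 -0.438 -0.303
  outer loop
   vertex 1.0 2.4 2.4
   vertex 0.2 1.8 5.5
   vertex 0.2 5.4 0.3
  endloop
 endfacet
 facet normal -0.297 -0.920 -0.255
  outer loop
   vertex 1.0 2.4 2.4
   vertex 5.2 1.1 2.2
   vertex 0.2 1.8 5.5
  endloop
 endfacet
 facet normal 0.082 -0.943 0.324
  outer loop
   vertex 4.2 1.7 4.2
   vertex 0.2 1.8 5.5
   vertex 5.2 1.1 2.2
  endloop
 endfacet
 facet normal 0.857 -0.182 0.483
  outer loop
   vertex 4.2 1.7 4.2
   vertex 5.2 1.1 2.2
   vertex 4.4 4.5 4.9
  endloop
 endfacet
 facet normal 0.293 -0.252 0.922
  outer loop
   vertex 4.2 1.7 4.2
   vertex 4.4 4.5 4.9
   vertex 0.2 1.8 5.5
  endloop
 endfacet
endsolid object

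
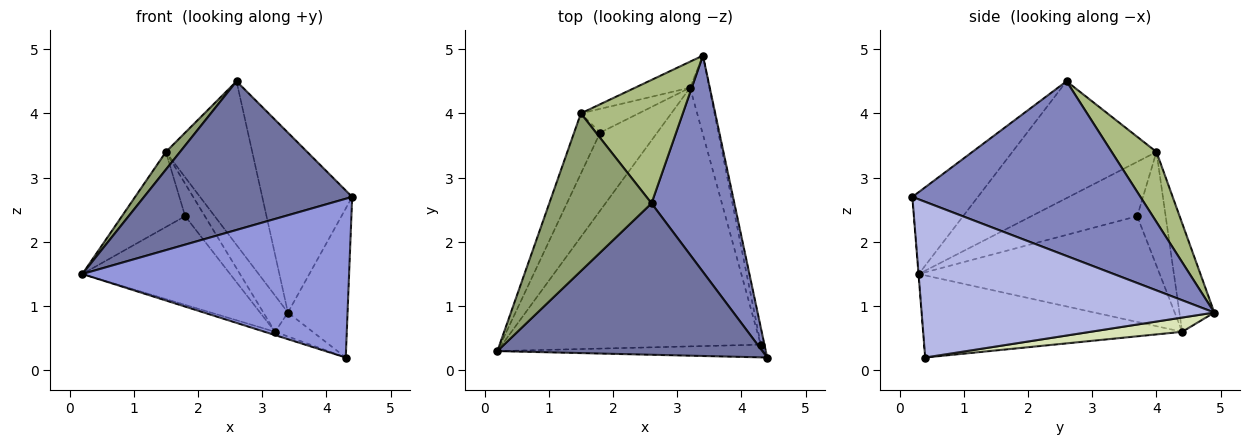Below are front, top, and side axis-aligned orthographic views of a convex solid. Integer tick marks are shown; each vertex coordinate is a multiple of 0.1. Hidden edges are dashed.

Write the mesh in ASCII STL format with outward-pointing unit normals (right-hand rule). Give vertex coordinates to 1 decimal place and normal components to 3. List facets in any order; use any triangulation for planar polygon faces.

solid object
 facet normal -0.215 -0.684 0.697
  outer loop
   vertex 2.6 2.6 4.5
   vertex 0.2 0.3 1.5
   vertex 4.4 0.2 2.7
  endloop
 endfacet
 facet normal 0.851 0.336 0.404
  outer loop
   vertex 2.6 2.6 4.5
   vertex 4.4 0.2 2.7
   vertex 3.4 4.9 0.9
  endloop
 endfacet
 facet normal -0.001 -0.997 -0.080
  outer loop
   vertex 4.3 0.4 0.2
   vertex 4.4 0.2 2.7
   vertex 0.2 0.3 1.5
  endloop
 endfacet
 facet normal 0.980 0.200 -0.023
  outer loop
   vertex 4.3 0.4 0.2
   vertex 3.4 4.9 0.9
   vertex 4.4 0.2 2.7
  endloop
 endfacet
 facet normal -0.750 -0.074 0.657
  outer loop
   vertex 1.5 4.0 3.4
   vertex 0.2 0.3 1.5
   vertex 2.6 2.6 4.5
  endloop
 endfacet
 facet normal 0.383 0.738 0.556
  outer loop
   vertex 1.5 4.0 3.4
   vertex 2.6 2.6 4.5
   vertex 3.4 4.9 0.9
  endloop
 endfacet
 facet normal -0.302 0.012 -0.953
  outer loop
   vertex 3.2 4.4 0.6
   vertex 4.3 0.4 0.2
   vertex 0.2 0.3 1.5
  endloop
 endfacet
 facet normal 0.578 0.237 -0.781
  outer loop
   vertex 3.2 4.4 0.6
   vertex 3.4 4.9 0.9
   vertex 4.3 0.4 0.2
  endloop
 endfacet
 facet normal -0.755 0.532 -0.383
  outer loop
   vertex 3.2 4.4 0.6
   vertex 1.5 4.0 3.4
   vertex 3.4 4.9 0.9
  endloop
 endfacet
 facet normal -0.794 0.474 -0.380
  outer loop
   vertex 1.8 3.7 2.4
   vertex 0.2 0.3 1.5
   vertex 1.5 4.0 3.4
  endloop
 endfacet
 facet normal -0.775 0.475 -0.418
  outer loop
   vertex 1.8 3.7 2.4
   vertex 3.2 4.4 0.6
   vertex 0.2 0.3 1.5
  endloop
 endfacet
 facet normal -0.758 0.526 -0.385
  outer loop
   vertex 1.8 3.7 2.4
   vertex 1.5 4.0 3.4
   vertex 3.2 4.4 0.6
  endloop
 endfacet
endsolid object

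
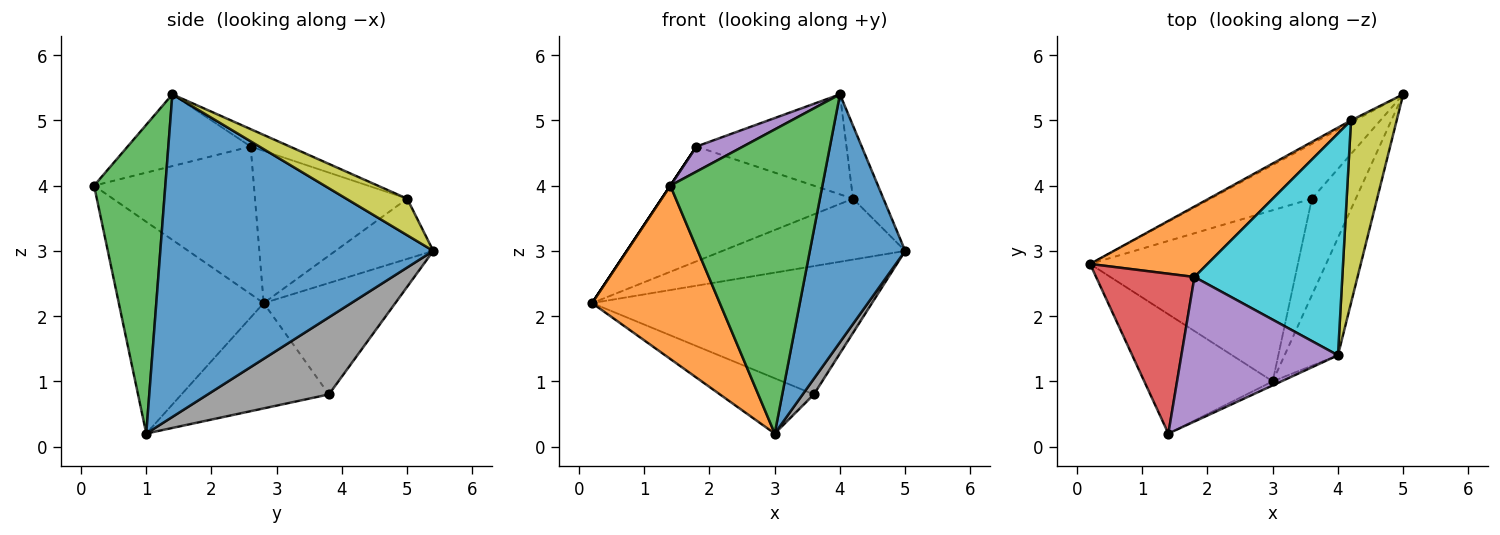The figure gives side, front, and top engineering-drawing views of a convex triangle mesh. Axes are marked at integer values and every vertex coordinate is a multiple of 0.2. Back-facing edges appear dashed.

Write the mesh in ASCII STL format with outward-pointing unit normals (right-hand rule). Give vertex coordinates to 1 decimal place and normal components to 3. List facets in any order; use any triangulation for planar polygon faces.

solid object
 facet normal 0.933 -0.326 -0.154
  outer loop
   vertex 3.0 1.0 0.2
   vertex 5.0 5.4 3.0
   vertex 4.0 1.4 5.4
  endloop
 endfacet
 facet normal -0.683 -0.602 -0.414
  outer loop
   vertex 1.4 0.2 4.0
   vertex 0.2 2.8 2.2
   vertex 3.0 1.0 0.2
  endloop
 endfacet
 facet normal 0.424 -0.905 -0.012
  outer loop
   vertex 1.4 0.2 4.0
   vertex 3.0 1.0 0.2
   vertex 4.0 1.4 5.4
  endloop
 endfacet
 facet normal -0.832 0.000 0.555
  outer loop
   vertex 1.8 2.6 4.6
   vertex 0.2 2.8 2.2
   vertex 1.4 0.2 4.0
  endloop
 endfacet
 facet normal -0.412 -0.156 0.898
  outer loop
   vertex 1.8 2.6 4.6
   vertex 1.4 0.2 4.0
   vertex 4.0 1.4 5.4
  endloop
 endfacet
 facet normal -0.397 0.844 -0.361
  outer loop
   vertex 3.6 3.8 0.8
   vertex 0.2 2.8 2.2
   vertex 5.0 5.4 3.0
  endloop
 endfacet
 facet normal -0.434 0.277 -0.857
  outer loop
   vertex 3.6 3.8 0.8
   vertex 3.0 1.0 0.2
   vertex 0.2 2.8 2.2
  endloop
 endfacet
 facet normal 0.866 -0.080 -0.493
  outer loop
   vertex 3.6 3.8 0.8
   vertex 5.0 5.4 3.0
   vertex 3.0 1.0 0.2
  endloop
 endfacet
 facet normal 0.596 0.298 0.745
  outer loop
   vertex 4.2 5.0 3.8
   vertex 4.0 1.4 5.4
   vertex 5.0 5.4 3.0
  endloop
 endfacet
 facet normal -0.107 0.409 0.906
  outer loop
   vertex 4.2 5.0 3.8
   vertex 1.8 2.6 4.6
   vertex 4.0 1.4 5.4
  endloop
 endfacet
 facet normal -0.472 0.881 -0.031
  outer loop
   vertex 4.2 5.0 3.8
   vertex 5.0 5.4 3.0
   vertex 0.2 2.8 2.2
  endloop
 endfacet
 facet normal -0.561 0.705 0.433
  outer loop
   vertex 4.2 5.0 3.8
   vertex 0.2 2.8 2.2
   vertex 1.8 2.6 4.6
  endloop
 endfacet
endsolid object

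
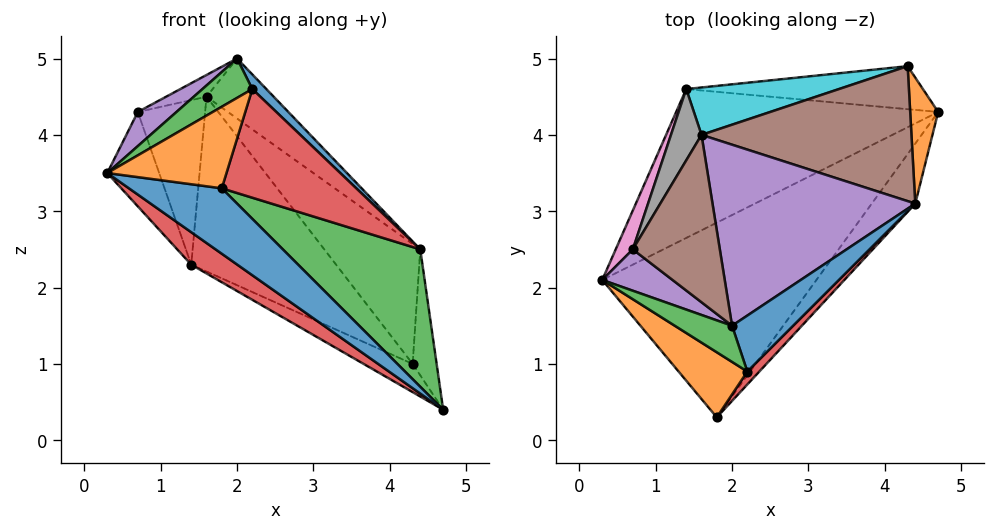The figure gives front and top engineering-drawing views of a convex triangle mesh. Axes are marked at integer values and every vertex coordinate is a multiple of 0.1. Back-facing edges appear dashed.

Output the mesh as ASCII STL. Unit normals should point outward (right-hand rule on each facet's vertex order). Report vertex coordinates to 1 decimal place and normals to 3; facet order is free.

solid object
 facet normal -0.453 -0.284 -0.845
  outer loop
   vertex 1.8 0.3 3.3
   vertex 0.3 2.1 3.5
   vertex 4.7 4.3 0.4
  endloop
 endfacet
 facet normal -0.650 -0.594 0.474
  outer loop
   vertex 2.2 0.9 4.6
   vertex 0.3 2.1 3.5
   vertex 1.8 0.3 3.3
  endloop
 endfacet
 facet normal -0.651 -0.559 0.514
  outer loop
   vertex 2.2 0.9 4.6
   vertex 2.0 1.5 5.0
   vertex 0.3 2.1 3.5
  endloop
 endfacet
 facet normal -0.503 -0.184 -0.844
  outer loop
   vertex 1.4 4.6 2.3
   vertex 4.7 4.3 0.4
   vertex 0.3 2.1 3.5
  endloop
 endfacet
 facet normal -0.671 -0.472 0.572
  outer loop
   vertex 0.7 2.5 4.3
   vertex 0.3 2.1 3.5
   vertex 2.0 1.5 5.0
  endloop
 endfacet
 facet normal -0.399 0.118 0.909
  outer loop
   vertex 0.7 2.5 4.3
   vertex 2.0 1.5 5.0
   vertex 1.6 4.0 4.5
  endloop
 endfacet
 facet normal -0.860 0.472 0.194
  outer loop
   vertex 0.7 2.5 4.3
   vertex 1.4 4.6 2.3
   vertex 0.3 2.1 3.5
  endloop
 endfacet
 facet normal -0.851 0.483 0.209
  outer loop
   vertex 0.7 2.5 4.3
   vertex 1.6 4.0 4.5
   vertex 1.4 4.6 2.3
  endloop
 endfacet
 facet normal -0.396 0.504 -0.768
  outer loop
   vertex 4.3 4.9 1.0
   vertex 4.7 4.3 0.4
   vertex 1.4 4.6 2.3
  endloop
 endfacet
 facet normal 0.017 0.965 0.262
  outer loop
   vertex 4.3 4.9 1.0
   vertex 1.4 4.6 2.3
   vertex 1.6 4.0 4.5
  endloop
 endfacet
 facet normal 0.762 -0.164 0.627
  outer loop
   vertex 4.4 3.1 2.5
   vertex 2.0 1.5 5.0
   vertex 2.2 0.9 4.6
  endloop
 endfacet
 facet normal 0.905 0.302 0.302
  outer loop
   vertex 4.4 3.1 2.5
   vertex 4.7 4.3 0.4
   vertex 4.3 4.9 1.0
  endloop
 endfacet
 facet normal 0.654 -0.694 -0.303
  outer loop
   vertex 4.4 3.1 2.5
   vertex 1.8 0.3 3.3
   vertex 4.7 4.3 0.4
  endloop
 endfacet
 facet normal 0.742 -0.666 0.079
  outer loop
   vertex 4.4 3.1 2.5
   vertex 2.2 0.9 4.6
   vertex 1.8 0.3 3.3
  endloop
 endfacet
 facet normal 0.615 0.248 0.749
  outer loop
   vertex 4.4 3.1 2.5
   vertex 1.6 4.0 4.5
   vertex 2.0 1.5 5.0
  endloop
 endfacet
 facet normal 0.599 0.532 0.599
  outer loop
   vertex 4.4 3.1 2.5
   vertex 4.3 4.9 1.0
   vertex 1.6 4.0 4.5
  endloop
 endfacet
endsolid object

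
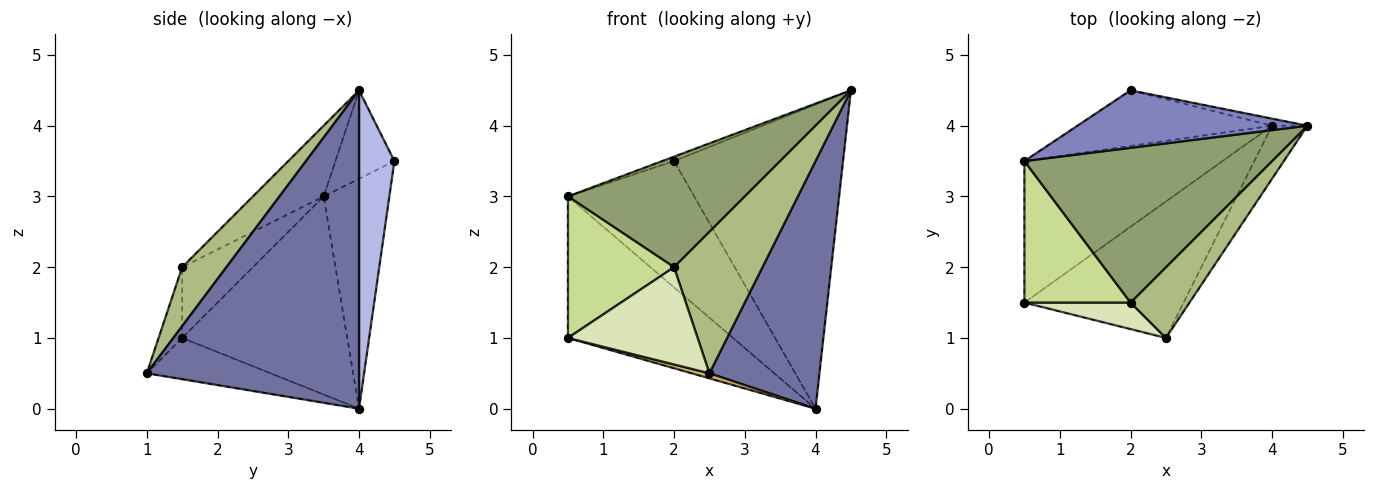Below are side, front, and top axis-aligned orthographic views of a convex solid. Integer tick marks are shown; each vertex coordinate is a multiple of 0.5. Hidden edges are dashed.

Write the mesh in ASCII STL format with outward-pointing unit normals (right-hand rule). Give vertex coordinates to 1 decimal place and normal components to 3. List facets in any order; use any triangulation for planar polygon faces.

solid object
 facet normal 0.883 -0.458 -0.098
  outer loop
   vertex 4.0 4.0 0.0
   vertex 4.5 4.0 4.5
   vertex 2.5 1.0 0.5
  endloop
 endfacet
 facet normal -0.358 0.072 0.931
  outer loop
   vertex 2.0 4.5 3.5
   vertex 0.5 3.5 3.0
   vertex 4.5 4.0 4.5
  endloop
 endfacet
 facet normal -0.430 0.826 -0.364
  outer loop
   vertex 2.0 4.5 3.5
   vertex 4.0 4.0 0.0
   vertex 0.5 3.5 3.0
  endloop
 endfacet
 facet normal 0.205 0.979 -0.023
  outer loop
   vertex 2.0 4.5 3.5
   vertex 4.5 4.0 4.5
   vertex 4.0 4.0 0.0
  endloop
 endfacet
 facet normal -0.226 -0.566 0.793
  outer loop
   vertex 2.0 1.5 2.0
   vertex 4.5 4.0 4.5
   vertex 0.5 3.5 3.0
  endloop
 endfacet
 facet normal 0.408 -0.816 0.408
  outer loop
   vertex 2.0 1.5 2.0
   vertex 2.5 1.0 0.5
   vertex 4.5 4.0 4.5
  endloop
 endfacet
 facet normal -0.426 -0.640 0.640
  outer loop
   vertex 0.5 1.5 1.0
   vertex 2.0 1.5 2.0
   vertex 0.5 3.5 3.0
  endloop
 endfacet
 facet normal -0.173 -0.950 0.259
  outer loop
   vertex 0.5 1.5 1.0
   vertex 2.5 1.0 0.5
   vertex 2.0 1.5 2.0
  endloop
 endfacet
 facet normal -0.577 0.577 -0.577
  outer loop
   vertex 0.5 1.5 1.0
   vertex 0.5 3.5 3.0
   vertex 4.0 4.0 0.0
  endloop
 endfacet
 facet normal -0.251 -0.036 -0.967
  outer loop
   vertex 0.5 1.5 1.0
   vertex 4.0 4.0 0.0
   vertex 2.5 1.0 0.5
  endloop
 endfacet
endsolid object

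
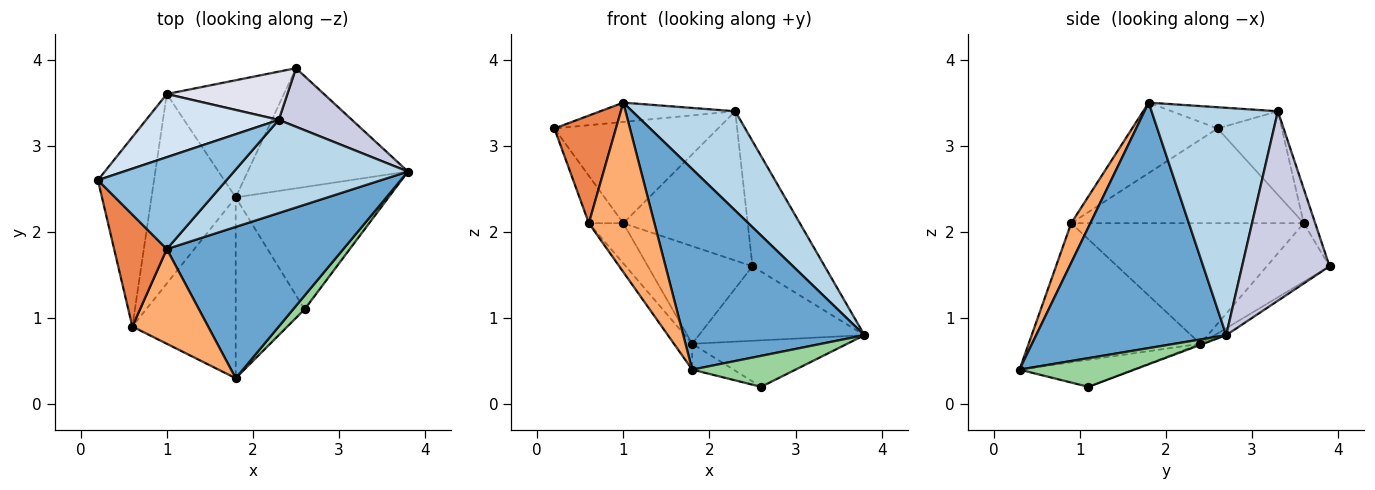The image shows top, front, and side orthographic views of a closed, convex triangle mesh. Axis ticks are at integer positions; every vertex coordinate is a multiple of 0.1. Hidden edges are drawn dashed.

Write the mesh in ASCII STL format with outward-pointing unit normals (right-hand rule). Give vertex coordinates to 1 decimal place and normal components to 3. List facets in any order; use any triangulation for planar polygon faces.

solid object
 facet normal 0.642 -0.612 0.462
  outer loop
   vertex 1.0 1.8 3.5
   vertex 1.8 0.3 0.4
   vertex 3.8 2.7 0.8
  endloop
 endfacet
 facet normal -0.160 0.203 0.966
  outer loop
   vertex 2.3 3.3 3.4
   vertex 0.2 2.6 3.2
   vertex 1.0 1.8 3.5
  endloop
 endfacet
 facet normal 0.667 -0.544 0.510
  outer loop
   vertex 2.3 3.3 3.4
   vertex 1.0 1.8 3.5
   vertex 3.8 2.7 0.8
  endloop
 endfacet
 facet normal -0.316 0.805 0.502
  outer loop
   vertex 1.0 3.6 2.1
   vertex 0.2 2.6 3.2
   vertex 2.3 3.3 3.4
  endloop
 endfacet
 facet normal -0.694 -0.499 0.519
  outer loop
   vertex 0.6 0.9 2.1
   vertex 1.0 1.8 3.5
   vertex 0.2 2.6 3.2
  endloop
 endfacet
 facet normal 0.247 -0.846 0.473
  outer loop
   vertex 0.6 0.9 2.1
   vertex 1.8 0.3 0.4
   vertex 1.0 1.8 3.5
  endloop
 endfacet
 facet normal -0.853 0.126 -0.506
  outer loop
   vertex 0.6 0.9 2.1
   vertex 0.2 2.6 3.2
   vertex 1.0 3.6 2.1
  endloop
 endfacet
 facet normal -0.800 0.085 -0.594
  outer loop
   vertex 1.8 2.4 0.7
   vertex 1.8 0.3 0.4
   vertex 0.6 0.9 2.1
  endloop
 endfacet
 facet normal -0.814 0.121 -0.568
  outer loop
   vertex 1.8 2.4 0.7
   vertex 0.6 0.9 2.1
   vertex 1.0 3.6 2.1
  endloop
 endfacet
 facet normal 0.712 -0.641 0.285
  outer loop
   vertex 2.6 1.1 0.2
   vertex 3.8 2.7 0.8
   vertex 1.8 0.3 0.4
  endloop
 endfacet
 facet normal -0.007 0.355 -0.935
  outer loop
   vertex 2.6 1.1 0.2
   vertex 1.8 2.4 0.7
   vertex 3.8 2.7 0.8
  endloop
 endfacet
 facet normal -0.362 0.132 -0.923
  outer loop
   vertex 2.6 1.1 0.2
   vertex 1.8 0.3 0.4
   vertex 1.8 2.4 0.7
  endloop
 endfacet
 facet normal -0.037 0.527 -0.849
  outer loop
   vertex 2.5 3.9 1.6
   vertex 3.8 2.7 0.8
   vertex 1.8 2.4 0.7
  endloop
 endfacet
 facet normal -0.359 0.598 -0.717
  outer loop
   vertex 2.5 3.9 1.6
   vertex 1.8 2.4 0.7
   vertex 1.0 3.6 2.1
  endloop
 endfacet
 facet normal 0.739 0.610 0.286
  outer loop
   vertex 2.5 3.9 1.6
   vertex 2.3 3.3 3.4
   vertex 3.8 2.7 0.8
  endloop
 endfacet
 facet normal -0.088 0.948 0.306
  outer loop
   vertex 2.5 3.9 1.6
   vertex 1.0 3.6 2.1
   vertex 2.3 3.3 3.4
  endloop
 endfacet
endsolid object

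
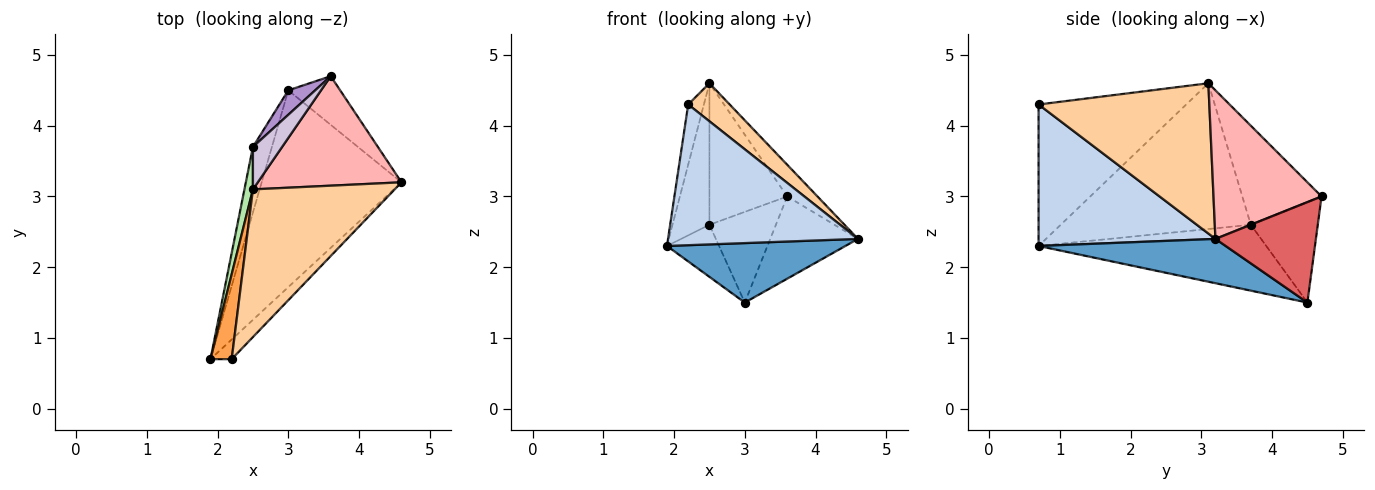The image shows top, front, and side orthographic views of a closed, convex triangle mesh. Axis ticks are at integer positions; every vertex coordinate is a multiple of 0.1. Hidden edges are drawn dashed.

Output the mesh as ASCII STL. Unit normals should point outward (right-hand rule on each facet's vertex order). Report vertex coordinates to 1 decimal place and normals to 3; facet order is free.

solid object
 facet normal 0.290 -0.277 -0.916
  outer loop
   vertex 3.0 4.5 1.5
   vertex 4.6 3.2 2.4
   vertex 1.9 0.7 2.3
  endloop
 endfacet
 facet normal 0.678 -0.728 -0.102
  outer loop
   vertex 2.2 0.7 4.3
   vertex 1.9 0.7 2.3
   vertex 4.6 3.2 2.4
  endloop
 endfacet
 facet normal -0.984 0.104 0.148
  outer loop
   vertex 2.2 0.7 4.3
   vertex 2.5 3.1 4.6
   vertex 1.9 0.7 2.3
  endloop
 endfacet
 facet normal 0.716 -0.174 0.676
  outer loop
   vertex 2.2 0.7 4.3
   vertex 4.6 3.2 2.4
   vertex 2.5 3.1 4.6
  endloop
 endfacet
 facet normal -0.938 0.215 -0.270
  outer loop
   vertex 2.5 3.7 2.6
   vertex 3.0 4.5 1.5
   vertex 1.9 0.7 2.3
  endloop
 endfacet
 facet normal -0.980 0.190 0.057
  outer loop
   vertex 2.5 3.7 2.6
   vertex 1.9 0.7 2.3
   vertex 2.5 3.1 4.6
  endloop
 endfacet
 facet normal 0.702 0.613 -0.363
  outer loop
   vertex 3.6 4.7 3.0
   vertex 4.6 3.2 2.4
   vertex 3.0 4.5 1.5
  endloop
 endfacet
 facet normal 0.705 0.197 0.682
  outer loop
   vertex 3.6 4.7 3.0
   vertex 2.5 3.1 4.6
   vertex 4.6 3.2 2.4
  endloop
 endfacet
 facet normal -0.697 0.692 0.187
  outer loop
   vertex 3.6 4.7 3.0
   vertex 3.0 4.5 1.5
   vertex 2.5 3.7 2.6
  endloop
 endfacet
 facet normal -0.698 0.686 0.206
  outer loop
   vertex 3.6 4.7 3.0
   vertex 2.5 3.7 2.6
   vertex 2.5 3.1 4.6
  endloop
 endfacet
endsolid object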